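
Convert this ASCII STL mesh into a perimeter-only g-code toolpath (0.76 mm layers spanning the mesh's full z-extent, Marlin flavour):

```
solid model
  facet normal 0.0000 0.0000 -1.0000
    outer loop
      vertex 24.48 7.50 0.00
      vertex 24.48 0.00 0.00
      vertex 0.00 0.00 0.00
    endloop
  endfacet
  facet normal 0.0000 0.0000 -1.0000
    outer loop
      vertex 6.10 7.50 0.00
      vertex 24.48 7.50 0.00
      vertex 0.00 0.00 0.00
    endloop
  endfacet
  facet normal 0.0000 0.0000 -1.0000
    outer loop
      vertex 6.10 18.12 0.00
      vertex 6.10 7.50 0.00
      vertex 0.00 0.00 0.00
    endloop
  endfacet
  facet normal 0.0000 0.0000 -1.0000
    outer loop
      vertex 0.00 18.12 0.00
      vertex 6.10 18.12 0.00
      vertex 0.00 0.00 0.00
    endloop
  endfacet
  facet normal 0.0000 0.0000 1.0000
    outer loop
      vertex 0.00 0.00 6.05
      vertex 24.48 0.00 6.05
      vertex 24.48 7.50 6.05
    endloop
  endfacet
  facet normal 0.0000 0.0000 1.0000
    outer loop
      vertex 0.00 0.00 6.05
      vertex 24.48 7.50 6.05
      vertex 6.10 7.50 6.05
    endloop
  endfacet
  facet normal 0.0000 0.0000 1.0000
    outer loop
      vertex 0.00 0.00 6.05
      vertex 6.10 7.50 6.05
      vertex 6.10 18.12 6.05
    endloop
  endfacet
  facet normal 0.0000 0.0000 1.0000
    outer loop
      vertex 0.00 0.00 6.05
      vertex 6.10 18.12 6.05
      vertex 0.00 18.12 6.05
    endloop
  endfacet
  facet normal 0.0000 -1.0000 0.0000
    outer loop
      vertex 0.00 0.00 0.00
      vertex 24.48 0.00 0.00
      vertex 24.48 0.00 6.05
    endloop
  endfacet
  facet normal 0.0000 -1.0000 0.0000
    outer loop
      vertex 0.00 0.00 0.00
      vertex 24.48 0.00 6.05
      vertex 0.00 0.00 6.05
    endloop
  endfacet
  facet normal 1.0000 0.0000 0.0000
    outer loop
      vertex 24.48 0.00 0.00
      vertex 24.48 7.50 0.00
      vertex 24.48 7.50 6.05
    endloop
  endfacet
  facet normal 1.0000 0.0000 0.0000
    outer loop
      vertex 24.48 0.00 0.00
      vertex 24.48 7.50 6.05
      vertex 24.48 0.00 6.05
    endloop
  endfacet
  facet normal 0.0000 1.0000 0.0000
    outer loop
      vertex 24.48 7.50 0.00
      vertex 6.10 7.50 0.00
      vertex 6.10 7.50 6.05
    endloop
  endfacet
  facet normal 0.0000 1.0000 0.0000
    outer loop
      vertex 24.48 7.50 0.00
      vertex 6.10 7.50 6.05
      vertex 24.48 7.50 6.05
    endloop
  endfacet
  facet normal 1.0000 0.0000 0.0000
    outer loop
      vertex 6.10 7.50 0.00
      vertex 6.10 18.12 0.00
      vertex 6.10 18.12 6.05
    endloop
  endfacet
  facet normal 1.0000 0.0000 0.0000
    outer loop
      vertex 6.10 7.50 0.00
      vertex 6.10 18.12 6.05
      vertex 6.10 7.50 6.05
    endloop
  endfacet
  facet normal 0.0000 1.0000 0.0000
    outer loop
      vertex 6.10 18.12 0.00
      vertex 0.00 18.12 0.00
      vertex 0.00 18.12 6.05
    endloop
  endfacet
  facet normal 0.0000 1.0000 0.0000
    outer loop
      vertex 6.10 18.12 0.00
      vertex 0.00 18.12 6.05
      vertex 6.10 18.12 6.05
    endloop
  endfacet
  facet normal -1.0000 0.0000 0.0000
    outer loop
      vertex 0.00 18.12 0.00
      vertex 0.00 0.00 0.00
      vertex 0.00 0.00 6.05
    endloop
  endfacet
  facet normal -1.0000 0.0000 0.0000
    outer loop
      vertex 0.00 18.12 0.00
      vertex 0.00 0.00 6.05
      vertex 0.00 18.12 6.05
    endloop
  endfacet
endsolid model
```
; perimeter-only toolpath
G21 ; units = mm
G90 ; absolute positioning
G28 ; home
; layer 1
G0 Z0.76
G0 X0.00 Y0.00
G1 X24.48 Y0.00
G1 X24.48 Y7.50
G1 X6.10 Y7.50
G1 X6.10 Y18.12
G1 X0.00 Y18.12
G1 X0.00 Y0.00
; layer 2
G0 Z1.51
G0 X0.00 Y0.00
G1 X24.48 Y0.00
G1 X24.48 Y7.50
G1 X6.10 Y7.50
G1 X6.10 Y18.12
G1 X0.00 Y18.12
G1 X0.00 Y0.00
; layer 3
G0 Z2.27
G0 X0.00 Y0.00
G1 X24.48 Y0.00
G1 X24.48 Y7.50
G1 X6.10 Y7.50
G1 X6.10 Y18.12
G1 X0.00 Y18.12
G1 X0.00 Y0.00
; layer 4
G0 Z3.02
G0 X0.00 Y0.00
G1 X24.48 Y0.00
G1 X24.48 Y7.50
G1 X6.10 Y7.50
G1 X6.10 Y18.12
G1 X0.00 Y18.12
G1 X0.00 Y0.00
; layer 5
G0 Z3.78
G0 X0.00 Y0.00
G1 X24.48 Y0.00
G1 X24.48 Y7.50
G1 X6.10 Y7.50
G1 X6.10 Y18.12
G1 X0.00 Y18.12
G1 X0.00 Y0.00
; layer 6
G0 Z4.54
G0 X0.00 Y0.00
G1 X24.48 Y0.00
G1 X24.48 Y7.50
G1 X6.10 Y7.50
G1 X6.10 Y18.12
G1 X0.00 Y18.12
G1 X0.00 Y0.00
; layer 7
G0 Z5.29
G0 X0.00 Y0.00
G1 X24.48 Y0.00
G1 X24.48 Y7.50
G1 X6.10 Y7.50
G1 X6.10 Y18.12
G1 X0.00 Y18.12
G1 X0.00 Y0.00
; layer 8
G0 Z6.05
G0 X0.00 Y0.00
G1 X24.48 Y0.00
G1 X24.48 Y7.50
G1 X6.10 Y7.50
G1 X6.10 Y18.12
G1 X0.00 Y18.12
G1 X0.00 Y0.00
M2 ; end

The solid is an L-shaped prism: outer 24.5 × 18.1 mm, arm thicknesses ≈ 7.5 mm (horizontal) and 6.1 mm (vertical), extruded 6.05 mm in z. Slicing at Δz = 0.76 mm — 8 equal slices spanning the solid's height, so layer i sits at z = i·h/8 — gives 8 non-empty perimeters. Each is a 6-segment closed polygon; G0 lifts to the layer z and rapids to the start vertex, then G1 traces the edges.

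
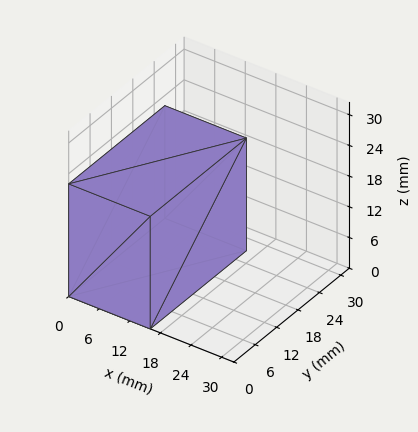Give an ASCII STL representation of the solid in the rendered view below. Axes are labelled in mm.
Reading the render: the shape is a rectangular box, roughly 16 × 27 mm footprint and 22 mm tall (dimensions read to the nearest mm from the axis ticks). For the STL, each face is triangulated and given an outward normal.

solid part
  facet normal 0.0000 0.0000 -1.0000
    outer loop
      vertex 16.0 27.0 0.0
      vertex 16.0 0.0 0.0
      vertex 0.0 0.0 0.0
    endloop
  endfacet
  facet normal 0.0000 0.0000 -1.0000
    outer loop
      vertex 0.0 27.0 0.0
      vertex 16.0 27.0 0.0
      vertex 0.0 0.0 0.0
    endloop
  endfacet
  facet normal 0.0000 0.0000 1.0000
    outer loop
      vertex 0.0 0.0 22.0
      vertex 16.0 0.0 22.0
      vertex 16.0 27.0 22.0
    endloop
  endfacet
  facet normal 0.0000 0.0000 1.0000
    outer loop
      vertex 0.0 0.0 22.0
      vertex 16.0 27.0 22.0
      vertex 0.0 27.0 22.0
    endloop
  endfacet
  facet normal 0.0000 -1.0000 0.0000
    outer loop
      vertex 0.0 0.0 0.0
      vertex 16.0 0.0 0.0
      vertex 16.0 0.0 22.0
    endloop
  endfacet
  facet normal 0.0000 -1.0000 0.0000
    outer loop
      vertex 0.0 0.0 0.0
      vertex 16.0 0.0 22.0
      vertex 0.0 0.0 22.0
    endloop
  endfacet
  facet normal 0.0000 1.0000 0.0000
    outer loop
      vertex 16.0 27.0 22.0
      vertex 16.0 27.0 0.0
      vertex 0.0 27.0 0.0
    endloop
  endfacet
  facet normal 0.0000 1.0000 0.0000
    outer loop
      vertex 0.0 27.0 22.0
      vertex 16.0 27.0 22.0
      vertex 0.0 27.0 0.0
    endloop
  endfacet
  facet normal -1.0000 0.0000 0.0000
    outer loop
      vertex 0.0 27.0 22.0
      vertex 0.0 27.0 0.0
      vertex 0.0 0.0 0.0
    endloop
  endfacet
  facet normal -1.0000 0.0000 0.0000
    outer loop
      vertex 0.0 0.0 22.0
      vertex 0.0 27.0 22.0
      vertex 0.0 0.0 0.0
    endloop
  endfacet
  facet normal 1.0000 0.0000 0.0000
    outer loop
      vertex 16.0 0.0 0.0
      vertex 16.0 27.0 0.0
      vertex 16.0 27.0 22.0
    endloop
  endfacet
  facet normal 1.0000 0.0000 0.0000
    outer loop
      vertex 16.0 0.0 0.0
      vertex 16.0 27.0 22.0
      vertex 16.0 0.0 22.0
    endloop
  endfacet
endsolid part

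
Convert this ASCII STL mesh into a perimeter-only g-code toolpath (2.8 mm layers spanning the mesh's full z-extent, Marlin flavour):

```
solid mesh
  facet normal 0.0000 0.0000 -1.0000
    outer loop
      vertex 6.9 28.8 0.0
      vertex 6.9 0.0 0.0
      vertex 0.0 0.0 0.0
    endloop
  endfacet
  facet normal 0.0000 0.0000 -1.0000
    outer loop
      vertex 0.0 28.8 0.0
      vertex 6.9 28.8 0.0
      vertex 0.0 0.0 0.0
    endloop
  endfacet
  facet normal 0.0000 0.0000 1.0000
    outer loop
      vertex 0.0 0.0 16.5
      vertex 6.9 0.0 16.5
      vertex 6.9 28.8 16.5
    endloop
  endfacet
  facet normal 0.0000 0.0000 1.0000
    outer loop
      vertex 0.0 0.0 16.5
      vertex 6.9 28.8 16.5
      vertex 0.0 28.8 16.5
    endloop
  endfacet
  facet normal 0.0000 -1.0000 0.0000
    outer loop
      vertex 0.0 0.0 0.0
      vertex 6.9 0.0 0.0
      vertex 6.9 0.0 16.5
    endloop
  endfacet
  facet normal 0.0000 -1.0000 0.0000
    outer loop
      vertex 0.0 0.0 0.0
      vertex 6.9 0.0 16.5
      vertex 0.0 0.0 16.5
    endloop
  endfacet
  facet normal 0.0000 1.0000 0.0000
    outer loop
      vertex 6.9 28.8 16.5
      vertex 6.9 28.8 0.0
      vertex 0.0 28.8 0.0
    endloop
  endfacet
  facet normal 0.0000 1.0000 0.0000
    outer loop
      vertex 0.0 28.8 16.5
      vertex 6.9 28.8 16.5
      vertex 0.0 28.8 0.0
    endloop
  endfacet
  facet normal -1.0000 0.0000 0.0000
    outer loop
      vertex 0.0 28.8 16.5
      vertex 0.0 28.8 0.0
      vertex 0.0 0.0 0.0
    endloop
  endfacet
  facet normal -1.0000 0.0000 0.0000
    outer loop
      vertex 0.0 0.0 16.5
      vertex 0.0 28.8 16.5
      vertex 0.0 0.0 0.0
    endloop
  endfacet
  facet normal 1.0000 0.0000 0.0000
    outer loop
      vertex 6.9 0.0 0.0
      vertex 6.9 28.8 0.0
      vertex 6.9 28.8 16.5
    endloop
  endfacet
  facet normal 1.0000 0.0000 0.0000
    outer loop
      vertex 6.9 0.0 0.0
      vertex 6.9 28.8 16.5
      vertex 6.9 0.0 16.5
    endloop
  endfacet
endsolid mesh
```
; perimeter-only toolpath
G21 ; units = mm
G90 ; absolute positioning
G28 ; home
; layer 1
G0 Z2.8
G0 X0.0 Y0.0
G1 X6.9 Y0.0
G1 X6.9 Y28.8
G1 X0.0 Y28.8
G1 X0.0 Y0.0
; layer 2
G0 Z5.5
G0 X0.0 Y0.0
G1 X6.9 Y0.0
G1 X6.9 Y28.8
G1 X0.0 Y28.8
G1 X0.0 Y0.0
; layer 3
G0 Z8.2
G0 X0.0 Y0.0
G1 X6.9 Y0.0
G1 X6.9 Y28.8
G1 X0.0 Y28.8
G1 X0.0 Y0.0
; layer 4
G0 Z11.0
G0 X0.0 Y0.0
G1 X6.9 Y0.0
G1 X6.9 Y28.8
G1 X0.0 Y28.8
G1 X0.0 Y0.0
; layer 5
G0 Z13.8
G0 X0.0 Y0.0
G1 X6.9 Y0.0
G1 X6.9 Y28.8
G1 X0.0 Y28.8
G1 X0.0 Y0.0
; layer 6
G0 Z16.5
G0 X0.0 Y0.0
G1 X6.9 Y0.0
G1 X6.9 Y28.8
G1 X0.0 Y28.8
G1 X0.0 Y0.0
M2 ; end

The solid is a rectangular box, roughly 6.9 × 28.8 mm footprint and 16.5 mm tall. Slicing at Δz = 2.8 mm — 6 equal slices spanning the solid's height, so layer i sits at z = i·h/6 — gives 6 non-empty perimeters. Each is a 4-segment closed polygon; G0 lifts to the layer z and rapids to the start vertex, then G1 traces the edges.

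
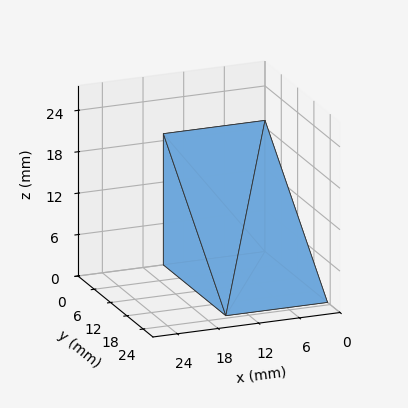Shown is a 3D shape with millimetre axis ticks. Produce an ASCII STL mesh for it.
Reading the render: the shape is a wedge (ramp): 15 × 23 mm base, rising to 19 mm along the y=0 edge and sloping linearly to z=0 at y=23 (dimensions read to the nearest mm from the axis ticks). For the STL, each face is triangulated and given an outward normal.

solid part
  facet normal 0.0000 0.0000 -1.0000
    outer loop
      vertex 15.00 23.00 0.00
      vertex 15.00 0.00 0.00
      vertex 0.00 0.00 0.00
    endloop
  endfacet
  facet normal 0.0000 0.0000 -1.0000
    outer loop
      vertex 0.00 23.00 0.00
      vertex 15.00 23.00 0.00
      vertex 0.00 0.00 0.00
    endloop
  endfacet
  facet normal 0.0000 -1.0000 0.0000
    outer loop
      vertex 0.00 0.00 0.00
      vertex 15.00 0.00 0.00
      vertex 15.00 0.00 19.00
    endloop
  endfacet
  facet normal 0.0000 -1.0000 0.0000
    outer loop
      vertex 0.00 0.00 0.00
      vertex 15.00 0.00 19.00
      vertex 0.00 0.00 19.00
    endloop
  endfacet
  facet normal 0.0000 0.6369 0.7710
    outer loop
      vertex 0.00 0.00 19.00
      vertex 15.00 0.00 19.00
      vertex 15.00 23.00 0.00
    endloop
  endfacet
  facet normal 0.0000 0.6369 0.7710
    outer loop
      vertex 0.00 0.00 19.00
      vertex 15.00 23.00 0.00
      vertex 0.00 23.00 0.00
    endloop
  endfacet
  facet normal -1.0000 0.0000 0.0000
    outer loop
      vertex 0.00 0.00 19.00
      vertex 0.00 23.00 0.00
      vertex 0.00 0.00 0.00
    endloop
  endfacet
  facet normal 1.0000 0.0000 0.0000
    outer loop
      vertex 15.00 0.00 0.00
      vertex 15.00 23.00 0.00
      vertex 15.00 0.00 19.00
    endloop
  endfacet
endsolid part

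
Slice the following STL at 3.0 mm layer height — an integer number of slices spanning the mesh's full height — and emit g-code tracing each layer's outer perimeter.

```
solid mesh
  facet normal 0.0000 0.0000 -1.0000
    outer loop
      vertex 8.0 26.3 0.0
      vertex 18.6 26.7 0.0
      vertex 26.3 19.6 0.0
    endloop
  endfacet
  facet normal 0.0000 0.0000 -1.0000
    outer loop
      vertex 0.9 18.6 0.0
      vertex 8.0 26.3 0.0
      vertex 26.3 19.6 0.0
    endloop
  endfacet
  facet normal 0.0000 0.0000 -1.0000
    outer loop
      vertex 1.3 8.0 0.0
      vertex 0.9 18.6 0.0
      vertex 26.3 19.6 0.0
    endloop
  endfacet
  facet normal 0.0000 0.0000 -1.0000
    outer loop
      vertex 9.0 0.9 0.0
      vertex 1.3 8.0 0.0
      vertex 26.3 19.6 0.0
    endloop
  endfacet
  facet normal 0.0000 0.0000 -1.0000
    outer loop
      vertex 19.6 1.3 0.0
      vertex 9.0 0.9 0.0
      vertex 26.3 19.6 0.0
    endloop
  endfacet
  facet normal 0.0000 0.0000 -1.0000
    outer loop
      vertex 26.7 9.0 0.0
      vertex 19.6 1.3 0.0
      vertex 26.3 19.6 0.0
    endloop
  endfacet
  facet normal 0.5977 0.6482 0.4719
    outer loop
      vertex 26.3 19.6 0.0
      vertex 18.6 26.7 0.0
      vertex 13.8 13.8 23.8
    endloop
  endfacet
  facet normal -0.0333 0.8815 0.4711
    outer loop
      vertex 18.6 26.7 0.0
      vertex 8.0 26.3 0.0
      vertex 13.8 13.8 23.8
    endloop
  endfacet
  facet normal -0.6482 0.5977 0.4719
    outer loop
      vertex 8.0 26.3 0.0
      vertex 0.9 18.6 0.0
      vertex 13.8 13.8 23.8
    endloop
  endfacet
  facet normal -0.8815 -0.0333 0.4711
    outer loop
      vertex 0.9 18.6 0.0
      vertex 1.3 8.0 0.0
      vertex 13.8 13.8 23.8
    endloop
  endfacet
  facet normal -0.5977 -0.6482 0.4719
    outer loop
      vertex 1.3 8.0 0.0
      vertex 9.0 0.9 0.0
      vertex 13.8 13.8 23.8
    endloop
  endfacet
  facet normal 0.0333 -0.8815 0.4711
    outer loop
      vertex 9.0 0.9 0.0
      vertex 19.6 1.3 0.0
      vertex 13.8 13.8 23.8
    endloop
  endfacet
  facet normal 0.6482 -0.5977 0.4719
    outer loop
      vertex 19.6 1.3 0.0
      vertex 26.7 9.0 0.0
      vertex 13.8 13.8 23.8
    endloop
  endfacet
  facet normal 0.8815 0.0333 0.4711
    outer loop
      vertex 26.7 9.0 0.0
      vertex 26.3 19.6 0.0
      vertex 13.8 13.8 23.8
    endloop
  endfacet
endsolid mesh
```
; perimeter-only toolpath
G21 ; units = mm
G90 ; absolute positioning
G28 ; home
; layer 1
G0 Z3.0
G0 X24.7 Y18.9
G1 X18.0 Y25.1
G1 X8.7 Y24.7
G1 X2.5 Y18.0
G1 X2.9 Y8.7
G1 X9.6 Y2.5
G1 X18.9 Y2.9
G1 X25.1 Y9.6
G1 X24.7 Y18.9
; layer 2
G0 Z6.0
G0 X23.2 Y18.2
G1 X17.4 Y23.5
G1 X9.4 Y23.2
G1 X4.1 Y17.4
G1 X4.4 Y9.4
G1 X10.2 Y4.1
G1 X18.2 Y4.4
G1 X23.5 Y10.2
G1 X23.2 Y18.2
; layer 3
G0 Z8.9
G0 X21.6 Y17.4
G1 X16.8 Y21.9
G1 X10.2 Y21.6
G1 X5.7 Y16.8
G1 X6.0 Y10.2
G1 X10.8 Y5.7
G1 X17.4 Y6.0
G1 X21.9 Y10.8
G1 X21.6 Y17.4
; layer 4
G0 Z11.9
G0 X20.1 Y16.7
G1 X16.2 Y20.2
G1 X10.9 Y20.1
G1 X7.4 Y16.2
G1 X7.6 Y10.9
G1 X11.4 Y7.4
G1 X16.7 Y7.6
G1 X20.2 Y11.4
G1 X20.1 Y16.7
; layer 5
G0 Z14.9
G0 X18.5 Y16.0
G1 X15.6 Y18.6
G1 X11.6 Y18.5
G1 X9.0 Y15.6
G1 X9.1 Y11.6
G1 X12.0 Y9.0
G1 X16.0 Y9.1
G1 X18.6 Y12.0
G1 X18.5 Y16.0
; layer 6
G0 Z17.9
G0 X16.9 Y15.3
G1 X15.0 Y17.0
G1 X12.4 Y16.9
G1 X10.6 Y15.0
G1 X10.7 Y12.4
G1 X12.6 Y10.6
G1 X15.3 Y10.7
G1 X17.0 Y12.6
G1 X16.9 Y15.3
; layer 7
G0 Z20.8
G0 X15.4 Y14.5
G1 X14.4 Y15.4
G1 X13.1 Y15.4
G1 X12.2 Y14.4
G1 X12.2 Y13.1
G1 X13.2 Y12.2
G1 X14.5 Y12.2
G1 X15.4 Y13.2
G1 X15.4 Y14.5
M2 ; end

The solid is a regular 8-sided pyramid, base circumscribed radius ≈ 13.8 mm, apex at z ≈ 23.8 mm. Slicing at Δz = 3.0 mm — 8 equal slices spanning the solid's height, so layer i sits at z = i·h/8 — gives 7 non-empty perimeters. Each is a 8-segment closed polygon; G0 lifts to the layer z and rapids to the start vertex, then G1 traces the edges. The cross-section shrinks linearly with z (the slice at the apex is degenerate and omitted).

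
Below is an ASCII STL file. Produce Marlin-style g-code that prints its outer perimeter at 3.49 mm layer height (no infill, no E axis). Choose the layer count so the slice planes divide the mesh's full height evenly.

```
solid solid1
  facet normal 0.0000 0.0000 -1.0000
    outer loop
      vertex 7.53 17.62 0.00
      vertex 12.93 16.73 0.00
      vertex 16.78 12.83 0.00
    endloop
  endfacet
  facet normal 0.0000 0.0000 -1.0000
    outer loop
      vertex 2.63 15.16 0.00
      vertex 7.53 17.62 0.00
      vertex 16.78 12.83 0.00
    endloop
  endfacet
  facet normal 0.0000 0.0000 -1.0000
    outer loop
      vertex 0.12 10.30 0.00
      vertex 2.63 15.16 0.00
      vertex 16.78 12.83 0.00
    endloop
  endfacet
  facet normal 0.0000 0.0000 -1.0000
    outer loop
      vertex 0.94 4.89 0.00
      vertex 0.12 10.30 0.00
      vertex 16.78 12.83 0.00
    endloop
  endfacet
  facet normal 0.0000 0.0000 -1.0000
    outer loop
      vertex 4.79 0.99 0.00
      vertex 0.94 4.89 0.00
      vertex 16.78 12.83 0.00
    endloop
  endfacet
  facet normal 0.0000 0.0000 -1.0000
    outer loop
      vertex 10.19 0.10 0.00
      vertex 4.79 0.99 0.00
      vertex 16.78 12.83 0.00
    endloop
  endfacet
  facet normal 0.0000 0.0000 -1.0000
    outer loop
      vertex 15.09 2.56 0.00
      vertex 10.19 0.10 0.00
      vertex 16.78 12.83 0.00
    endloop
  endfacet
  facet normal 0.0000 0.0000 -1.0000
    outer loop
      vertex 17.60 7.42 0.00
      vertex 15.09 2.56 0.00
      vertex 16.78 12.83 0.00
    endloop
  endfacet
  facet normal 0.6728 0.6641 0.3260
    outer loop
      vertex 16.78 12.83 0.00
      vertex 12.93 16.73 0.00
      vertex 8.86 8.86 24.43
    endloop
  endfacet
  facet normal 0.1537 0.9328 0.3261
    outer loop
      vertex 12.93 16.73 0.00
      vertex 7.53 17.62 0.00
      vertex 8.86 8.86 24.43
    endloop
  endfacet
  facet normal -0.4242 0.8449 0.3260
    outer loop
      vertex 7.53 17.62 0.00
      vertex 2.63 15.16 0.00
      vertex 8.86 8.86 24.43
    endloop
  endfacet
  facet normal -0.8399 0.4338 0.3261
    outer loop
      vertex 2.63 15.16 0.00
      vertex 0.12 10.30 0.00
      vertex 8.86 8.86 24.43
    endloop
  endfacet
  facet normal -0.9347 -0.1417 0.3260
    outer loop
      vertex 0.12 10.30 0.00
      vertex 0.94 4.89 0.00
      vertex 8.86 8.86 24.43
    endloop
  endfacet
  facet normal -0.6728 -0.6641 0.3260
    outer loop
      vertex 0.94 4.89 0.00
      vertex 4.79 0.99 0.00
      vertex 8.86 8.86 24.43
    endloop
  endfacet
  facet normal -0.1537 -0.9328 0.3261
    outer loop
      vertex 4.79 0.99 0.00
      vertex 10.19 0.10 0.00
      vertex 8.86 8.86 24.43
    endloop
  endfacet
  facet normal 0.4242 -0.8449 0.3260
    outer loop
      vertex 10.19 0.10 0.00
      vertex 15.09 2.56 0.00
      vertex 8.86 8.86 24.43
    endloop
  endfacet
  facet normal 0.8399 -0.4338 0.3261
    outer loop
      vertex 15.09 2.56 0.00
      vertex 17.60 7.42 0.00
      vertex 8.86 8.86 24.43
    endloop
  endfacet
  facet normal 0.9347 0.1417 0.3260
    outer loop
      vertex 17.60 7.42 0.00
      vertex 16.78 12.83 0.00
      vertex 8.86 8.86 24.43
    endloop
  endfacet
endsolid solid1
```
; perimeter-only toolpath
G21 ; units = mm
G90 ; absolute positioning
G28 ; home
; layer 1
G0 Z3.49
G0 X15.65 Y12.26
G1 X12.35 Y15.61
G1 X7.72 Y16.37
G1 X3.52 Y14.26
G1 X1.37 Y10.09
G1 X2.07 Y5.46
G1 X5.37 Y2.11
G1 X10.00 Y1.35
G1 X14.20 Y3.46
G1 X16.35 Y7.63
G1 X15.65 Y12.26
; layer 2
G0 Z6.98
G0 X14.52 Y11.70
G1 X11.77 Y14.48
G1 X7.91 Y15.12
G1 X4.41 Y13.36
G1 X2.62 Y9.89
G1 X3.20 Y6.02
G1 X5.95 Y3.24
G1 X9.81 Y2.60
G1 X13.31 Y4.36
G1 X15.10 Y7.83
G1 X14.52 Y11.70
; layer 3
G0 Z10.47
G0 X13.39 Y11.13
G1 X11.19 Y13.36
G1 X8.10 Y13.87
G1 X5.30 Y12.46
G1 X3.87 Y9.68
G1 X4.33 Y6.59
G1 X6.53 Y4.36
G1 X9.62 Y3.85
G1 X12.42 Y5.26
G1 X13.85 Y8.04
G1 X13.39 Y11.13
; layer 4
G0 Z13.96
G0 X12.25 Y10.56
G1 X10.60 Y12.23
G1 X8.29 Y12.61
G1 X6.19 Y11.56
G1 X5.11 Y9.48
G1 X5.47 Y7.16
G1 X7.12 Y5.49
G1 X9.43 Y5.11
G1 X11.53 Y6.16
G1 X12.61 Y8.24
G1 X12.25 Y10.56
; layer 5
G0 Z17.45
G0 X11.12 Y9.99
G1 X10.02 Y11.11
G1 X8.48 Y11.36
G1 X7.08 Y10.66
G1 X6.36 Y9.27
G1 X6.60 Y7.73
G1 X7.70 Y6.61
G1 X9.24 Y6.36
G1 X10.64 Y7.06
G1 X11.36 Y8.45
G1 X11.12 Y9.99
; layer 6
G0 Z20.94
G0 X9.99 Y9.43
G1 X9.44 Y9.98
G1 X8.67 Y10.11
G1 X7.97 Y9.76
G1 X7.61 Y9.07
G1 X7.73 Y8.29
G1 X8.28 Y7.74
G1 X9.05 Y7.61
G1 X9.75 Y7.96
G1 X10.11 Y8.65
G1 X9.99 Y9.43
M2 ; end

The solid is a regular 10-sided pyramid, base circumscribed radius ≈ 8.86 mm, apex at z ≈ 24.4 mm. Slicing at Δz = 3.49 mm — 7 equal slices spanning the solid's height, so layer i sits at z = i·h/7 — gives 6 non-empty perimeters. Each is a 10-segment closed polygon; G0 lifts to the layer z and rapids to the start vertex, then G1 traces the edges. The cross-section shrinks linearly with z (the slice at the apex is degenerate and omitted).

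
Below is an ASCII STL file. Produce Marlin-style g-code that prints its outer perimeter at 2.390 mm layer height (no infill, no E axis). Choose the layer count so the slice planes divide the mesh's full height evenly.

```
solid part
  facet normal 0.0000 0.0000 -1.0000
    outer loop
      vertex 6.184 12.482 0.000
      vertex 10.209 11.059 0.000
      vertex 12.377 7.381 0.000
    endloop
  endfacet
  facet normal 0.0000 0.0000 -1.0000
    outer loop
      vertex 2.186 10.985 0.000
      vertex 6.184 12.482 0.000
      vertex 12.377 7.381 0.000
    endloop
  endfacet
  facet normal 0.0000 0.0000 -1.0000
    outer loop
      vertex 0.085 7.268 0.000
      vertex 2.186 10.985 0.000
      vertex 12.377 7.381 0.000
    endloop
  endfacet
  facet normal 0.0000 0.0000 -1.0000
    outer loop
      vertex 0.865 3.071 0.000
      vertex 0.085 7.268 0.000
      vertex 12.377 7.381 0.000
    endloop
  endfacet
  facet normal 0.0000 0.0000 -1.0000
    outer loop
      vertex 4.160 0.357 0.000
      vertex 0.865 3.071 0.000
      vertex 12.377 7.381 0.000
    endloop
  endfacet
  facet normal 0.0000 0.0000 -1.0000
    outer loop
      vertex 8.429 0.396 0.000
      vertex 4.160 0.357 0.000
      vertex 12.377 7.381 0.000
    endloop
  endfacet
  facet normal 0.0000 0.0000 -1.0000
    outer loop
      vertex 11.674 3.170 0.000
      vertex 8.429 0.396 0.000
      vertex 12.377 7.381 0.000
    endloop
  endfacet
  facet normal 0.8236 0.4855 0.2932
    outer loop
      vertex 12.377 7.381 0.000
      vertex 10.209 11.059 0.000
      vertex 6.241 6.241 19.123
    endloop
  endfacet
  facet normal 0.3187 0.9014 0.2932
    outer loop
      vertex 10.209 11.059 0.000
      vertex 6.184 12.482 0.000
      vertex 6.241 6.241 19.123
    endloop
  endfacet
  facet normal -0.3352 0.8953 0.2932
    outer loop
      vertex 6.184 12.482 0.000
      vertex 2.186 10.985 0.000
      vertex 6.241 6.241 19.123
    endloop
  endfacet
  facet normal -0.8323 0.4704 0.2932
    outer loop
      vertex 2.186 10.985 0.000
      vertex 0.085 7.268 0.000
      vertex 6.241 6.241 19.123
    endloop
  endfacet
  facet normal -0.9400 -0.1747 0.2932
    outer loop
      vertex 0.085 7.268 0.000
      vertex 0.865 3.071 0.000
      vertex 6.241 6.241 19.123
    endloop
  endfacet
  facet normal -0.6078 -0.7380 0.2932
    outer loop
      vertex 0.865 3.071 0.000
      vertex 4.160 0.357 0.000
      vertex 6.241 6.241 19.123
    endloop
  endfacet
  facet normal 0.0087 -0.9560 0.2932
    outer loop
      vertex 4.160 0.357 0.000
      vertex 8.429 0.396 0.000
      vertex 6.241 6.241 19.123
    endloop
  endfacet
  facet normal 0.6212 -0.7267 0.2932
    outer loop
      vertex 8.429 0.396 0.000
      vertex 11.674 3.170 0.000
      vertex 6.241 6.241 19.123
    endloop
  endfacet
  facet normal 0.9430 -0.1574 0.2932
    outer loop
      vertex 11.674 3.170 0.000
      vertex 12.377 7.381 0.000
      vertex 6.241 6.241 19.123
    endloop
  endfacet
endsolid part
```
; perimeter-only toolpath
G21 ; units = mm
G90 ; absolute positioning
G28 ; home
; layer 1
G0 Z2.390
G0 X11.610 Y7.239
G1 X9.713 Y10.457
G1 X6.191 Y11.702
G1 X2.693 Y10.392
G1 X0.854 Y7.140
G1 X1.537 Y3.467
G1 X4.420 Y1.092
G1 X8.155 Y1.127
G1 X10.995 Y3.554
G1 X11.610 Y7.239
; layer 2
G0 Z4.781
G0 X10.843 Y7.096
G1 X9.217 Y9.854
G1 X6.198 Y10.922
G1 X3.200 Y9.799
G1 X1.624 Y7.011
G1 X2.209 Y3.864
G1 X4.680 Y1.828
G1 X7.882 Y1.857
G1 X10.316 Y3.938
G1 X10.843 Y7.096
; layer 3
G0 Z7.171
G0 X10.076 Y6.954
G1 X8.721 Y9.252
G1 X6.205 Y10.142
G1 X3.707 Y9.206
G1 X2.393 Y6.883
G1 X2.881 Y4.260
G1 X4.940 Y2.563
G1 X7.609 Y2.588
G1 X9.637 Y4.322
G1 X10.076 Y6.954
; layer 4
G0 Z9.562
G0 X9.309 Y6.811
G1 X8.225 Y8.650
G1 X6.213 Y9.361
G1 X4.213 Y8.613
G1 X3.163 Y6.755
G1 X3.553 Y4.656
G1 X5.200 Y3.299
G1 X7.335 Y3.318
G1 X8.957 Y4.705
G1 X9.309 Y6.811
; layer 5
G0 Z11.952
G0 X8.542 Y6.668
G1 X7.729 Y8.048
G1 X6.220 Y8.581
G1 X4.720 Y8.020
G1 X3.932 Y6.626
G1 X4.225 Y5.052
G1 X5.461 Y4.034
G1 X7.061 Y4.049
G1 X8.278 Y5.089
G1 X8.542 Y6.668
; layer 6
G0 Z14.342
G0 X7.775 Y6.526
G1 X7.233 Y7.445
G1 X6.227 Y7.801
G1 X5.227 Y7.427
G1 X4.702 Y6.498
G1 X4.897 Y5.449
G1 X5.721 Y4.770
G1 X6.788 Y4.780
G1 X7.599 Y5.473
G1 X7.775 Y6.526
; layer 7
G0 Z16.733
G0 X7.008 Y6.383
G1 X6.737 Y6.843
G1 X6.234 Y7.021
G1 X5.734 Y6.834
G1 X5.472 Y6.369
G1 X5.569 Y5.845
G1 X5.981 Y5.506
G1 X6.514 Y5.510
G1 X6.920 Y5.857
G1 X7.008 Y6.383
M2 ; end

The solid is a regular 9-sided pyramid, base circumscribed radius ≈ 6.24 mm, apex at z ≈ 19.1 mm. Slicing at Δz = 2.390 mm — 8 equal slices spanning the solid's height, so layer i sits at z = i·h/8 — gives 7 non-empty perimeters. Each is a 9-segment closed polygon; G0 lifts to the layer z and rapids to the start vertex, then G1 traces the edges. The cross-section shrinks linearly with z (the slice at the apex is degenerate and omitted).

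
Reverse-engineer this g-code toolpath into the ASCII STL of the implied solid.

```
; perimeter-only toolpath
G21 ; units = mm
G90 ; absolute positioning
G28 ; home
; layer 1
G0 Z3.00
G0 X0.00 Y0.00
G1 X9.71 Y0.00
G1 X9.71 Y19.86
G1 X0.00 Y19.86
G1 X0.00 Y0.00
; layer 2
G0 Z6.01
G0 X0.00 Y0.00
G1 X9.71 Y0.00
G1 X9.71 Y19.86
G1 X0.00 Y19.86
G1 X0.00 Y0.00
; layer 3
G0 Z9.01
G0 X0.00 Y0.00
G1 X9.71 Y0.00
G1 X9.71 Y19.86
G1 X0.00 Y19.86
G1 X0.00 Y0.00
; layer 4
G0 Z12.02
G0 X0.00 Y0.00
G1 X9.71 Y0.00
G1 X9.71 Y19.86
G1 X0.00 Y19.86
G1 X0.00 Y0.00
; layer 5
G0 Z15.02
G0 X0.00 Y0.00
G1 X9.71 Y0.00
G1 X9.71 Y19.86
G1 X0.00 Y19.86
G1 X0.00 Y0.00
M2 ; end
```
solid part
  facet normal 0.0000 0.0000 -1.0000
    outer loop
      vertex 9.71 19.86 0.00
      vertex 9.71 0.00 0.00
      vertex 0.00 0.00 0.00
    endloop
  endfacet
  facet normal 0.0000 0.0000 -1.0000
    outer loop
      vertex 0.00 19.86 0.00
      vertex 9.71 19.86 0.00
      vertex 0.00 0.00 0.00
    endloop
  endfacet
  facet normal 0.0000 0.0000 1.0000
    outer loop
      vertex 0.00 0.00 15.02
      vertex 9.71 0.00 15.02
      vertex 9.71 19.86 15.02
    endloop
  endfacet
  facet normal 0.0000 0.0000 1.0000
    outer loop
      vertex 0.00 0.00 15.02
      vertex 9.71 19.86 15.02
      vertex 0.00 19.86 15.02
    endloop
  endfacet
  facet normal 0.0000 -1.0000 0.0000
    outer loop
      vertex 0.00 0.00 0.00
      vertex 9.71 0.00 0.00
      vertex 9.71 0.00 15.02
    endloop
  endfacet
  facet normal 0.0000 -1.0000 0.0000
    outer loop
      vertex 0.00 0.00 0.00
      vertex 9.71 0.00 15.02
      vertex 0.00 0.00 15.02
    endloop
  endfacet
  facet normal 0.0000 1.0000 0.0000
    outer loop
      vertex 9.71 19.86 15.02
      vertex 9.71 19.86 0.00
      vertex 0.00 19.86 0.00
    endloop
  endfacet
  facet normal 0.0000 1.0000 0.0000
    outer loop
      vertex 0.00 19.86 15.02
      vertex 9.71 19.86 15.02
      vertex 0.00 19.86 0.00
    endloop
  endfacet
  facet normal -1.0000 0.0000 0.0000
    outer loop
      vertex 0.00 19.86 15.02
      vertex 0.00 19.86 0.00
      vertex 0.00 0.00 0.00
    endloop
  endfacet
  facet normal -1.0000 0.0000 0.0000
    outer loop
      vertex 0.00 0.00 15.02
      vertex 0.00 19.86 15.02
      vertex 0.00 0.00 0.00
    endloop
  endfacet
  facet normal 1.0000 0.0000 0.0000
    outer loop
      vertex 9.71 0.00 0.00
      vertex 9.71 19.86 0.00
      vertex 9.71 19.86 15.02
    endloop
  endfacet
  facet normal 1.0000 0.0000 0.0000
    outer loop
      vertex 9.71 0.00 0.00
      vertex 9.71 19.86 15.02
      vertex 9.71 0.00 15.02
    endloop
  endfacet
endsolid part

The G0 Z moves step by Δz≈3.00 mm. Every layer's G1 loop is the same polygon, so the solid is a straight extrusion of it from z=0 to z≈15. Closing with flat bottom and top caps and triangulating gives 12 facets — a rectangular box, roughly 9.71 × 19.9 mm footprint and 15 mm tall.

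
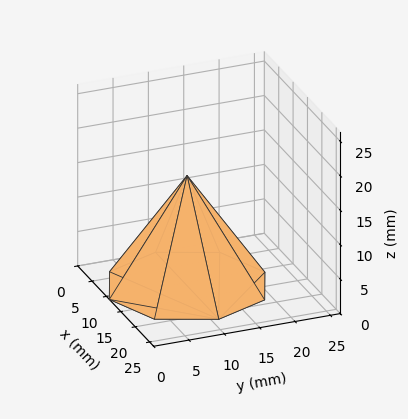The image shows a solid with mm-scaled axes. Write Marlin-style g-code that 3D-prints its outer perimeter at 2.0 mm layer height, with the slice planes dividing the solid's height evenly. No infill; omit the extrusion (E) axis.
Reading the render: the shape is a regular 8-sided pyramid, base circumscribed radius ≈ 11 mm, apex at z ≈ 16 mm (dimensions read to the nearest mm from the axis ticks). For the g-code, the solid's height is divided into equal slices at the stated Δz and each level perimeter traced with G1 moves after a G0 lift.

; perimeter-only toolpath
G21 ; units = mm
G90 ; absolute positioning
G28 ; home
; layer 1
G0 Z2.0
G0 X20.6 Y11.0
G1 X17.8 Y17.8
G1 X11.0 Y20.6
G1 X4.2 Y17.8
G1 X1.4 Y11.0
G1 X4.2 Y4.2
G1 X11.0 Y1.4
G1 X17.8 Y4.2
G1 X20.6 Y11.0
; layer 2
G0 Z4.0
G0 X19.2 Y11.0
G1 X16.9 Y16.9
G1 X11.0 Y19.2
G1 X5.2 Y16.9
G1 X2.8 Y11.0
G1 X5.2 Y5.2
G1 X11.0 Y2.8
G1 X16.9 Y5.2
G1 X19.2 Y11.0
; layer 3
G0 Z6.0
G0 X17.9 Y11.0
G1 X15.9 Y15.9
G1 X11.0 Y17.9
G1 X6.1 Y15.9
G1 X4.1 Y11.0
G1 X6.1 Y6.1
G1 X11.0 Y4.1
G1 X15.9 Y6.1
G1 X17.9 Y11.0
; layer 4
G0 Z8.0
G0 X16.5 Y11.0
G1 X14.9 Y14.9
G1 X11.0 Y16.5
G1 X7.1 Y14.9
G1 X5.5 Y11.0
G1 X7.1 Y7.1
G1 X11.0 Y5.5
G1 X14.9 Y7.1
G1 X16.5 Y11.0
; layer 5
G0 Z10.0
G0 X15.1 Y11.0
G1 X13.9 Y13.9
G1 X11.0 Y15.1
G1 X8.1 Y13.9
G1 X6.9 Y11.0
G1 X8.1 Y8.1
G1 X11.0 Y6.9
G1 X13.9 Y8.1
G1 X15.1 Y11.0
; layer 6
G0 Z12.0
G0 X13.8 Y11.0
G1 X12.9 Y12.9
G1 X11.0 Y13.8
G1 X9.1 Y12.9
G1 X8.2 Y11.0
G1 X9.1 Y9.1
G1 X11.0 Y8.2
G1 X12.9 Y9.1
G1 X13.8 Y11.0
; layer 7
G0 Z14.0
G0 X12.4 Y11.0
G1 X12.0 Y12.0
G1 X11.0 Y12.4
G1 X10.0 Y12.0
G1 X9.6 Y11.0
G1 X10.0 Y10.0
G1 X11.0 Y9.6
G1 X12.0 Y10.0
G1 X12.4 Y11.0
M2 ; end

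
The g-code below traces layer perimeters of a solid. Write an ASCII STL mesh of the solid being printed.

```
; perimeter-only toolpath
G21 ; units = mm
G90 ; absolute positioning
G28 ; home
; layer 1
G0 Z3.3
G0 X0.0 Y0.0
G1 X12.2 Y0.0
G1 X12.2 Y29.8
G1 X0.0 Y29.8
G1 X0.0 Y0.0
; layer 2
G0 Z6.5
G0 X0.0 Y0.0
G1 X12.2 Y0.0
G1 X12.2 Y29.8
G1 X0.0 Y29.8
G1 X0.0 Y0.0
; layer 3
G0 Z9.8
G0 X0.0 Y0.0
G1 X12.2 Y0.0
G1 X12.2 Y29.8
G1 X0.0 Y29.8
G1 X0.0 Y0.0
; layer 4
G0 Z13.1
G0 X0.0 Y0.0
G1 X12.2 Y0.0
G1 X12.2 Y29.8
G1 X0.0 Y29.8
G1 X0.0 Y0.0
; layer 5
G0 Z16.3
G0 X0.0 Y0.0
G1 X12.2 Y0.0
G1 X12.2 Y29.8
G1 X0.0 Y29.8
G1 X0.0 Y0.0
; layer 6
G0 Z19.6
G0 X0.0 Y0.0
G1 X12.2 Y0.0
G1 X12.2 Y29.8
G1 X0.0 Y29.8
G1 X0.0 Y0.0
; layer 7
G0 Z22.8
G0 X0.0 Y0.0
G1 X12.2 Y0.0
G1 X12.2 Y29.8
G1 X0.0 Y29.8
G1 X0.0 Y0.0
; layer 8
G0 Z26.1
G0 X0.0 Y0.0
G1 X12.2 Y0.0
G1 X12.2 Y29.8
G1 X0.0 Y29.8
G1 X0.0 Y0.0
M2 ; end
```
solid part
  facet normal 0.0000 0.0000 -1.0000
    outer loop
      vertex 12.2 29.8 0.0
      vertex 12.2 0.0 0.0
      vertex 0.0 0.0 0.0
    endloop
  endfacet
  facet normal 0.0000 0.0000 -1.0000
    outer loop
      vertex 0.0 29.8 0.0
      vertex 12.2 29.8 0.0
      vertex 0.0 0.0 0.0
    endloop
  endfacet
  facet normal 0.0000 0.0000 1.0000
    outer loop
      vertex 0.0 0.0 26.1
      vertex 12.2 0.0 26.1
      vertex 12.2 29.8 26.1
    endloop
  endfacet
  facet normal 0.0000 0.0000 1.0000
    outer loop
      vertex 0.0 0.0 26.1
      vertex 12.2 29.8 26.1
      vertex 0.0 29.8 26.1
    endloop
  endfacet
  facet normal 0.0000 -1.0000 0.0000
    outer loop
      vertex 0.0 0.0 0.0
      vertex 12.2 0.0 0.0
      vertex 12.2 0.0 26.1
    endloop
  endfacet
  facet normal 0.0000 -1.0000 0.0000
    outer loop
      vertex 0.0 0.0 0.0
      vertex 12.2 0.0 26.1
      vertex 0.0 0.0 26.1
    endloop
  endfacet
  facet normal 0.0000 1.0000 0.0000
    outer loop
      vertex 12.2 29.8 26.1
      vertex 12.2 29.8 0.0
      vertex 0.0 29.8 0.0
    endloop
  endfacet
  facet normal 0.0000 1.0000 0.0000
    outer loop
      vertex 0.0 29.8 26.1
      vertex 12.2 29.8 26.1
      vertex 0.0 29.8 0.0
    endloop
  endfacet
  facet normal -1.0000 0.0000 0.0000
    outer loop
      vertex 0.0 29.8 26.1
      vertex 0.0 29.8 0.0
      vertex 0.0 0.0 0.0
    endloop
  endfacet
  facet normal -1.0000 0.0000 0.0000
    outer loop
      vertex 0.0 0.0 26.1
      vertex 0.0 29.8 26.1
      vertex 0.0 0.0 0.0
    endloop
  endfacet
  facet normal 1.0000 0.0000 0.0000
    outer loop
      vertex 12.2 0.0 0.0
      vertex 12.2 29.8 0.0
      vertex 12.2 29.8 26.1
    endloop
  endfacet
  facet normal 1.0000 0.0000 0.0000
    outer loop
      vertex 12.2 0.0 0.0
      vertex 12.2 29.8 26.1
      vertex 12.2 0.0 26.1
    endloop
  endfacet
endsolid part

The G0 Z moves step by Δz≈3.3 mm. Every layer's G1 loop is the same polygon, so the solid is a straight extrusion of it from z=0 to z≈26.1. Closing with flat bottom and top caps and triangulating gives 12 facets — a rectangular box, roughly 12.2 × 29.8 mm footprint and 26.1 mm tall.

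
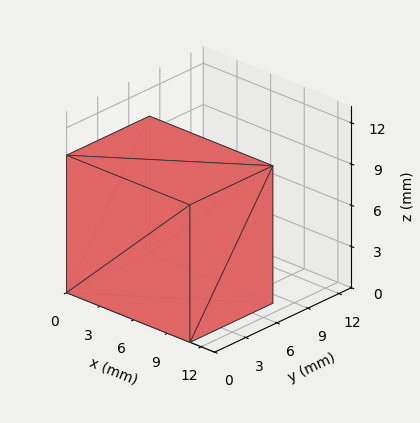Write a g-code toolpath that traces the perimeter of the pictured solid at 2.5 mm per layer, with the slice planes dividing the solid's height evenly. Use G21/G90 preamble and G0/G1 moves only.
Reading the render: the shape is a rectangular box, roughly 11 × 8 mm footprint and 10 mm tall (dimensions read to the nearest mm from the axis ticks). For the g-code, the solid's height is divided into equal slices at the stated Δz and each level perimeter traced with G1 moves after a G0 lift.

; perimeter-only toolpath
G21 ; units = mm
G90 ; absolute positioning
G28 ; home
; layer 1
G0 Z2.5
G0 X0.0 Y0.0
G1 X11.0 Y0.0
G1 X11.0 Y8.0
G1 X0.0 Y8.0
G1 X0.0 Y0.0
; layer 2
G0 Z5.0
G0 X0.0 Y0.0
G1 X11.0 Y0.0
G1 X11.0 Y8.0
G1 X0.0 Y8.0
G1 X0.0 Y0.0
; layer 3
G0 Z7.5
G0 X0.0 Y0.0
G1 X11.0 Y0.0
G1 X11.0 Y8.0
G1 X0.0 Y8.0
G1 X0.0 Y0.0
; layer 4
G0 Z10.0
G0 X0.0 Y0.0
G1 X11.0 Y0.0
G1 X11.0 Y8.0
G1 X0.0 Y8.0
G1 X0.0 Y0.0
M2 ; end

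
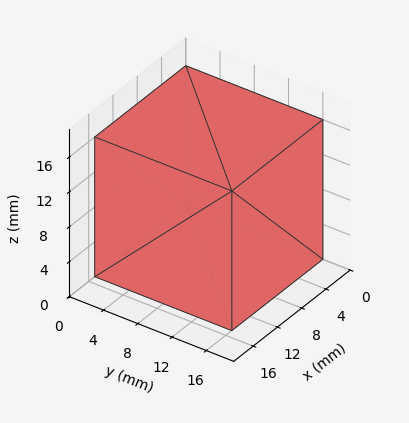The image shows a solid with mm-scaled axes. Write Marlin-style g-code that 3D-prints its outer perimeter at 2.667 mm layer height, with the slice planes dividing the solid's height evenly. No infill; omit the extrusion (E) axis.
Reading the render: the shape is a rectangular box, roughly 15 × 16 mm footprint and 16 mm tall (dimensions read to the nearest mm from the axis ticks). For the g-code, the solid's height is divided into equal slices at the stated Δz and each level perimeter traced with G1 moves after a G0 lift.

; perimeter-only toolpath
G21 ; units = mm
G90 ; absolute positioning
G28 ; home
; layer 1
G0 Z2.667
G0 X0.000 Y0.000
G1 X15.000 Y0.000
G1 X15.000 Y16.000
G1 X0.000 Y16.000
G1 X0.000 Y0.000
; layer 2
G0 Z5.333
G0 X0.000 Y0.000
G1 X15.000 Y0.000
G1 X15.000 Y16.000
G1 X0.000 Y16.000
G1 X0.000 Y0.000
; layer 3
G0 Z8.000
G0 X0.000 Y0.000
G1 X15.000 Y0.000
G1 X15.000 Y16.000
G1 X0.000 Y16.000
G1 X0.000 Y0.000
; layer 4
G0 Z10.667
G0 X0.000 Y0.000
G1 X15.000 Y0.000
G1 X15.000 Y16.000
G1 X0.000 Y16.000
G1 X0.000 Y0.000
; layer 5
G0 Z13.333
G0 X0.000 Y0.000
G1 X15.000 Y0.000
G1 X15.000 Y16.000
G1 X0.000 Y16.000
G1 X0.000 Y0.000
; layer 6
G0 Z16.000
G0 X0.000 Y0.000
G1 X15.000 Y0.000
G1 X15.000 Y16.000
G1 X0.000 Y16.000
G1 X0.000 Y0.000
M2 ; end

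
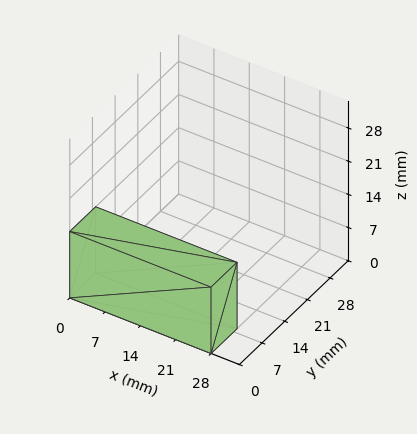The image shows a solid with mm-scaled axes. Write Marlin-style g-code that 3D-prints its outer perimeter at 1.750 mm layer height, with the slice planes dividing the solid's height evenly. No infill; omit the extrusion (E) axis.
Reading the render: the shape is a rectangular box, roughly 28 × 8 mm footprint and 14 mm tall (dimensions read to the nearest mm from the axis ticks). For the g-code, the solid's height is divided into equal slices at the stated Δz and each level perimeter traced with G1 moves after a G0 lift.

; perimeter-only toolpath
G21 ; units = mm
G90 ; absolute positioning
G28 ; home
; layer 1
G0 Z1.750
G0 X0.000 Y0.000
G1 X28.000 Y0.000
G1 X28.000 Y8.000
G1 X0.000 Y8.000
G1 X0.000 Y0.000
; layer 2
G0 Z3.500
G0 X0.000 Y0.000
G1 X28.000 Y0.000
G1 X28.000 Y8.000
G1 X0.000 Y8.000
G1 X0.000 Y0.000
; layer 3
G0 Z5.250
G0 X0.000 Y0.000
G1 X28.000 Y0.000
G1 X28.000 Y8.000
G1 X0.000 Y8.000
G1 X0.000 Y0.000
; layer 4
G0 Z7.000
G0 X0.000 Y0.000
G1 X28.000 Y0.000
G1 X28.000 Y8.000
G1 X0.000 Y8.000
G1 X0.000 Y0.000
; layer 5
G0 Z8.750
G0 X0.000 Y0.000
G1 X28.000 Y0.000
G1 X28.000 Y8.000
G1 X0.000 Y8.000
G1 X0.000 Y0.000
; layer 6
G0 Z10.500
G0 X0.000 Y0.000
G1 X28.000 Y0.000
G1 X28.000 Y8.000
G1 X0.000 Y8.000
G1 X0.000 Y0.000
; layer 7
G0 Z12.250
G0 X0.000 Y0.000
G1 X28.000 Y0.000
G1 X28.000 Y8.000
G1 X0.000 Y8.000
G1 X0.000 Y0.000
; layer 8
G0 Z14.000
G0 X0.000 Y0.000
G1 X28.000 Y0.000
G1 X28.000 Y8.000
G1 X0.000 Y8.000
G1 X0.000 Y0.000
M2 ; end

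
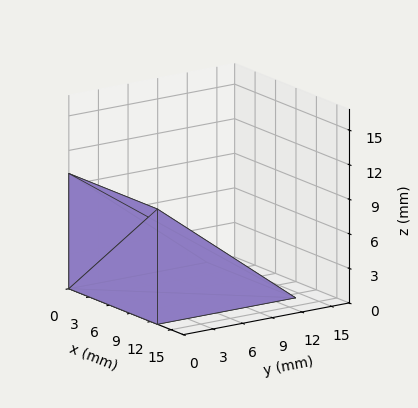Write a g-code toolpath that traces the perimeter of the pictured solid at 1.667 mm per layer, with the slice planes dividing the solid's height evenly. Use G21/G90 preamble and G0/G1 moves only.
Reading the render: the shape is a wedge (ramp): 13 × 14 mm base, rising to 10 mm along the y=0 edge and sloping linearly to z=0 at y=14 (dimensions read to the nearest mm from the axis ticks). For the g-code, the solid's height is divided into equal slices at the stated Δz and each level perimeter traced with G1 moves after a G0 lift.

; perimeter-only toolpath
G21 ; units = mm
G90 ; absolute positioning
G28 ; home
; layer 1
G0 Z1.667
G0 X0.000 Y0.000
G1 X13.000 Y0.000
G1 X13.000 Y11.667
G1 X0.000 Y11.667
G1 X0.000 Y0.000
; layer 2
G0 Z3.333
G0 X0.000 Y0.000
G1 X13.000 Y0.000
G1 X13.000 Y9.333
G1 X0.000 Y9.333
G1 X0.000 Y0.000
; layer 3
G0 Z5.000
G0 X0.000 Y0.000
G1 X13.000 Y0.000
G1 X13.000 Y7.000
G1 X0.000 Y7.000
G1 X0.000 Y0.000
; layer 4
G0 Z6.667
G0 X0.000 Y0.000
G1 X13.000 Y0.000
G1 X13.000 Y4.667
G1 X0.000 Y4.667
G1 X0.000 Y0.000
; layer 5
G0 Z8.333
G0 X0.000 Y0.000
G1 X13.000 Y0.000
G1 X13.000 Y2.333
G1 X0.000 Y2.333
G1 X0.000 Y0.000
M2 ; end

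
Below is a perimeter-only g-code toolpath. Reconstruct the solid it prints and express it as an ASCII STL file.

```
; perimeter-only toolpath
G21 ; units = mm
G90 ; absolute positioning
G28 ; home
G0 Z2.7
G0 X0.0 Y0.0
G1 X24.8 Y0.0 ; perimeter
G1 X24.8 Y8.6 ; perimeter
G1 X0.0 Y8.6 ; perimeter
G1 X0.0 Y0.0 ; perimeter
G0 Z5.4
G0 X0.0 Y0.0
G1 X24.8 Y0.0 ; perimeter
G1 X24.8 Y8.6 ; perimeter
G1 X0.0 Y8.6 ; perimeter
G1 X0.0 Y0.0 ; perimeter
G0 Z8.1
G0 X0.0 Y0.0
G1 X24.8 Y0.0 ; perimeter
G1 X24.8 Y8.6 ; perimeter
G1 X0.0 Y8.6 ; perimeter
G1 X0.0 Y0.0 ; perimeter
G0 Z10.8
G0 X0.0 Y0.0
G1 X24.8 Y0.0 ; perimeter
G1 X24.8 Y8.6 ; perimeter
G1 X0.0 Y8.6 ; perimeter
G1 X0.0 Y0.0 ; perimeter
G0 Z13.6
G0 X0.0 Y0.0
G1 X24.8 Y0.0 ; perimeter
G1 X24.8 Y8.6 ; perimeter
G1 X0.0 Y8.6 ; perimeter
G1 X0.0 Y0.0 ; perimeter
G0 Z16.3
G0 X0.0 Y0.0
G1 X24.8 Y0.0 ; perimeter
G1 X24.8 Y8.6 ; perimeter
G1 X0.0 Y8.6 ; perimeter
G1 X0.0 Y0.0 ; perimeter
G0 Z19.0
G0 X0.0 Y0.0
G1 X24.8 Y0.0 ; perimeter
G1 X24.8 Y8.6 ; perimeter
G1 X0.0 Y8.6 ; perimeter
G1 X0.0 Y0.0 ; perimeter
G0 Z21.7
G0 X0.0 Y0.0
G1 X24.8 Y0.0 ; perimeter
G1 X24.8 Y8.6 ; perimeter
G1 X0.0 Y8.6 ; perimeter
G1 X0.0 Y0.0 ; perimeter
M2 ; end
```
solid part
  facet normal 0.0000 0.0000 -1.0000
    outer loop
      vertex 24.8 8.6 0.0
      vertex 24.8 0.0 0.0
      vertex 0.0 0.0 0.0
    endloop
  endfacet
  facet normal 0.0000 0.0000 -1.0000
    outer loop
      vertex 0.0 8.6 0.0
      vertex 24.8 8.6 0.0
      vertex 0.0 0.0 0.0
    endloop
  endfacet
  facet normal 0.0000 0.0000 1.0000
    outer loop
      vertex 0.0 0.0 21.7
      vertex 24.8 0.0 21.7
      vertex 24.8 8.6 21.7
    endloop
  endfacet
  facet normal 0.0000 0.0000 1.0000
    outer loop
      vertex 0.0 0.0 21.7
      vertex 24.8 8.6 21.7
      vertex 0.0 8.6 21.7
    endloop
  endfacet
  facet normal 0.0000 -1.0000 0.0000
    outer loop
      vertex 0.0 0.0 0.0
      vertex 24.8 0.0 0.0
      vertex 24.8 0.0 21.7
    endloop
  endfacet
  facet normal 0.0000 -1.0000 0.0000
    outer loop
      vertex 0.0 0.0 0.0
      vertex 24.8 0.0 21.7
      vertex 0.0 0.0 21.7
    endloop
  endfacet
  facet normal 0.0000 1.0000 0.0000
    outer loop
      vertex 24.8 8.6 21.7
      vertex 24.8 8.6 0.0
      vertex 0.0 8.6 0.0
    endloop
  endfacet
  facet normal 0.0000 1.0000 0.0000
    outer loop
      vertex 0.0 8.6 21.7
      vertex 24.8 8.6 21.7
      vertex 0.0 8.6 0.0
    endloop
  endfacet
  facet normal -1.0000 0.0000 0.0000
    outer loop
      vertex 0.0 8.6 21.7
      vertex 0.0 8.6 0.0
      vertex 0.0 0.0 0.0
    endloop
  endfacet
  facet normal -1.0000 0.0000 0.0000
    outer loop
      vertex 0.0 0.0 21.7
      vertex 0.0 8.6 21.7
      vertex 0.0 0.0 0.0
    endloop
  endfacet
  facet normal 1.0000 0.0000 0.0000
    outer loop
      vertex 24.8 0.0 0.0
      vertex 24.8 8.6 0.0
      vertex 24.8 8.6 21.7
    endloop
  endfacet
  facet normal 1.0000 0.0000 0.0000
    outer loop
      vertex 24.8 0.0 0.0
      vertex 24.8 8.6 21.7
      vertex 24.8 0.0 21.7
    endloop
  endfacet
endsolid part

The G0 Z moves step by Δz≈2.7 mm. Every layer's G1 loop is the same polygon, so the solid is a straight extrusion of it from z=0 to z≈21.7. Closing with flat bottom and top caps and triangulating gives 12 facets — a rectangular box, roughly 24.8 × 8.6 mm footprint and 21.7 mm tall.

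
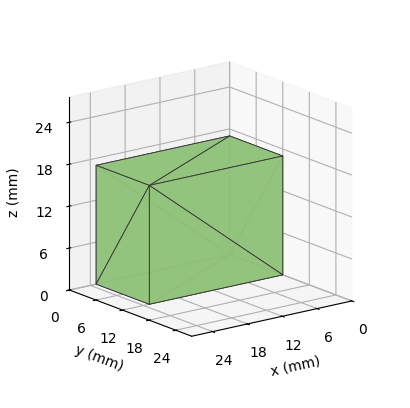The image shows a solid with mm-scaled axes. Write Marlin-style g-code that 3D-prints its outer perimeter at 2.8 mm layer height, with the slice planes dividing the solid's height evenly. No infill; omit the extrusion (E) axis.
Reading the render: the shape is a rectangular box, roughly 23 × 12 mm footprint and 17 mm tall (dimensions read to the nearest mm from the axis ticks). For the g-code, the solid's height is divided into equal slices at the stated Δz and each level perimeter traced with G1 moves after a G0 lift.

; perimeter-only toolpath
G21 ; units = mm
G90 ; absolute positioning
G28 ; home
; layer 1
G0 Z2.8
G0 X0.0 Y0.0
G1 X23.0 Y0.0
G1 X23.0 Y12.0
G1 X0.0 Y12.0
G1 X0.0 Y0.0
; layer 2
G0 Z5.7
G0 X0.0 Y0.0
G1 X23.0 Y0.0
G1 X23.0 Y12.0
G1 X0.0 Y12.0
G1 X0.0 Y0.0
; layer 3
G0 Z8.5
G0 X0.0 Y0.0
G1 X23.0 Y0.0
G1 X23.0 Y12.0
G1 X0.0 Y12.0
G1 X0.0 Y0.0
; layer 4
G0 Z11.3
G0 X0.0 Y0.0
G1 X23.0 Y0.0
G1 X23.0 Y12.0
G1 X0.0 Y12.0
G1 X0.0 Y0.0
; layer 5
G0 Z14.2
G0 X0.0 Y0.0
G1 X23.0 Y0.0
G1 X23.0 Y12.0
G1 X0.0 Y12.0
G1 X0.0 Y0.0
; layer 6
G0 Z17.0
G0 X0.0 Y0.0
G1 X23.0 Y0.0
G1 X23.0 Y12.0
G1 X0.0 Y12.0
G1 X0.0 Y0.0
M2 ; end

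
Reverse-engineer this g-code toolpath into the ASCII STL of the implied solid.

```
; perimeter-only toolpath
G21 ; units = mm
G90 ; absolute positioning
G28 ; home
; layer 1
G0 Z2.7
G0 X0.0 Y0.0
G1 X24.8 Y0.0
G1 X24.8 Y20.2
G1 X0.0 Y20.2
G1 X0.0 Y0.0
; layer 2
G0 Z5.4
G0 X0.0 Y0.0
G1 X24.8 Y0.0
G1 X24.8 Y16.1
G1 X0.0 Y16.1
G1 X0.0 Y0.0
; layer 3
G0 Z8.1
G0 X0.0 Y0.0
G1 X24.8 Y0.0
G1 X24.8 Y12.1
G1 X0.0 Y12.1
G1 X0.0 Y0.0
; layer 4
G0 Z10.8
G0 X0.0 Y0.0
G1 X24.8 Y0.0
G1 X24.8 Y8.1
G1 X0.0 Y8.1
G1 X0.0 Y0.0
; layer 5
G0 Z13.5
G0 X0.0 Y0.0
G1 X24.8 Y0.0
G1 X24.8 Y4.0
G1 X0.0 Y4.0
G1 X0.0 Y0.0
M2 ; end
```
solid part
  facet normal 0.0000 0.0000 -1.0000
    outer loop
      vertex 24.8 24.2 0.0
      vertex 24.8 0.0 0.0
      vertex 0.0 0.0 0.0
    endloop
  endfacet
  facet normal 0.0000 0.0000 -1.0000
    outer loop
      vertex 0.0 24.2 0.0
      vertex 24.8 24.2 0.0
      vertex 0.0 0.0 0.0
    endloop
  endfacet
  facet normal 0.0000 -1.0000 0.0000
    outer loop
      vertex 0.0 0.0 0.0
      vertex 24.8 0.0 0.0
      vertex 24.8 0.0 16.2
    endloop
  endfacet
  facet normal 0.0000 -1.0000 0.0000
    outer loop
      vertex 0.0 0.0 0.0
      vertex 24.8 0.0 16.2
      vertex 0.0 0.0 16.2
    endloop
  endfacet
  facet normal 0.0000 0.5563 0.8310
    outer loop
      vertex 0.0 0.0 16.2
      vertex 24.8 0.0 16.2
      vertex 24.8 24.2 0.0
    endloop
  endfacet
  facet normal 0.0000 0.5563 0.8310
    outer loop
      vertex 0.0 0.0 16.2
      vertex 24.8 24.2 0.0
      vertex 0.0 24.2 0.0
    endloop
  endfacet
  facet normal -1.0000 0.0000 0.0000
    outer loop
      vertex 0.0 0.0 16.2
      vertex 0.0 24.2 0.0
      vertex 0.0 0.0 0.0
    endloop
  endfacet
  facet normal 1.0000 0.0000 0.0000
    outer loop
      vertex 24.8 0.0 0.0
      vertex 24.8 24.2 0.0
      vertex 24.8 0.0 16.2
    endloop
  endfacet
endsolid part

The G0 Z moves step by Δz≈2.7 mm. The G1 loops shrink linearly with z, so the solid tapers from its base footprint up to z≈16.2. Closing with a flat bottom cap and the tapered top and triangulating gives 8 facets — a wedge (ramp): 24.8 × 24.2 mm base, rising to 16.2 mm along the y=0 edge and sloping linearly to z=0 at y=24.2.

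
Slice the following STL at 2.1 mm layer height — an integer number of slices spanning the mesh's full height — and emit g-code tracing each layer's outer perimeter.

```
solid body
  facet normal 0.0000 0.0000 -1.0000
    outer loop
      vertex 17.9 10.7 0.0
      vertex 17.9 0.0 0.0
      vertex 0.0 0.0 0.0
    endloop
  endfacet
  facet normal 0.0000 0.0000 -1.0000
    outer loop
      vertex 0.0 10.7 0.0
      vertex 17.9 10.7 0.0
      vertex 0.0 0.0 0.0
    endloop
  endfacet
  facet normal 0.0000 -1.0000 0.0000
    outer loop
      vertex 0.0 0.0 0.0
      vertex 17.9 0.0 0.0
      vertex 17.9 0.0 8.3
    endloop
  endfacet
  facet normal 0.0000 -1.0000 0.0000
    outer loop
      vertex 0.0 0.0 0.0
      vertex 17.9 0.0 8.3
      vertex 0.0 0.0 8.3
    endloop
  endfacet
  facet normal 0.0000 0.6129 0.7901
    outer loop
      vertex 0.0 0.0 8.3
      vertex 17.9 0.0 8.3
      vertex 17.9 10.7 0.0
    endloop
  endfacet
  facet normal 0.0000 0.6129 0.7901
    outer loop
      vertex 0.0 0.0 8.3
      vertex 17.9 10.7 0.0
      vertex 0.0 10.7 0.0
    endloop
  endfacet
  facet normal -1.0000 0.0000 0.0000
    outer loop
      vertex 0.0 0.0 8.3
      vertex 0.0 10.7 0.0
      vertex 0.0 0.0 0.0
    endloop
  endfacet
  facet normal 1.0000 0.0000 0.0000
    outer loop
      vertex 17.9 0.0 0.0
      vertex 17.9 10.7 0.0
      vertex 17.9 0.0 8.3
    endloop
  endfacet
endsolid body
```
; perimeter-only toolpath
G21 ; units = mm
G90 ; absolute positioning
G28 ; home
; layer 1
G0 Z2.1
G0 X0.0 Y0.0
G1 X17.9 Y0.0
G1 X17.9 Y8.0
G1 X0.0 Y8.0
G1 X0.0 Y0.0
; layer 2
G0 Z4.2
G0 X0.0 Y0.0
G1 X17.9 Y0.0
G1 X17.9 Y5.3
G1 X0.0 Y5.3
G1 X0.0 Y0.0
; layer 3
G0 Z6.2
G0 X0.0 Y0.0
G1 X17.9 Y0.0
G1 X17.9 Y2.7
G1 X0.0 Y2.7
G1 X0.0 Y0.0
M2 ; end

The solid is a wedge (ramp): 17.9 × 10.7 mm base, rising to 8.3 mm along the y=0 edge and sloping linearly to z=0 at y=10.7. Slicing at Δz = 2.1 mm — 4 equal slices spanning the solid's height, so layer i sits at z = i·h/4 — gives 3 non-empty perimeters. Each is a 4-segment closed polygon; G0 lifts to the layer z and rapids to the start vertex, then G1 traces the edges. The cross-section shrinks linearly with z (the slice at the apex is degenerate and omitted).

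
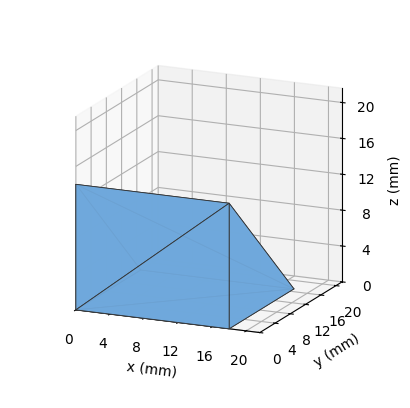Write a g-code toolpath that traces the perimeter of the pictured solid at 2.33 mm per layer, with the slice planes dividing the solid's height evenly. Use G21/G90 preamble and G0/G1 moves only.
Reading the render: the shape is a wedge (ramp): 18 × 17 mm base, rising to 14 mm along the y=0 edge and sloping linearly to z=0 at y=17 (dimensions read to the nearest mm from the axis ticks). For the g-code, the solid's height is divided into equal slices at the stated Δz and each level perimeter traced with G1 moves after a G0 lift.

; perimeter-only toolpath
G21 ; units = mm
G90 ; absolute positioning
G28 ; home
; layer 1
G0 Z2.33
G0 X0.00 Y0.00
G1 X18.00 Y0.00
G1 X18.00 Y14.17
G1 X0.00 Y14.17
G1 X0.00 Y0.00
; layer 2
G0 Z4.67
G0 X0.00 Y0.00
G1 X18.00 Y0.00
G1 X18.00 Y11.33
G1 X0.00 Y11.33
G1 X0.00 Y0.00
; layer 3
G0 Z7.00
G0 X0.00 Y0.00
G1 X18.00 Y0.00
G1 X18.00 Y8.50
G1 X0.00 Y8.50
G1 X0.00 Y0.00
; layer 4
G0 Z9.33
G0 X0.00 Y0.00
G1 X18.00 Y0.00
G1 X18.00 Y5.67
G1 X0.00 Y5.67
G1 X0.00 Y0.00
; layer 5
G0 Z11.67
G0 X0.00 Y0.00
G1 X18.00 Y0.00
G1 X18.00 Y2.83
G1 X0.00 Y2.83
G1 X0.00 Y0.00
M2 ; end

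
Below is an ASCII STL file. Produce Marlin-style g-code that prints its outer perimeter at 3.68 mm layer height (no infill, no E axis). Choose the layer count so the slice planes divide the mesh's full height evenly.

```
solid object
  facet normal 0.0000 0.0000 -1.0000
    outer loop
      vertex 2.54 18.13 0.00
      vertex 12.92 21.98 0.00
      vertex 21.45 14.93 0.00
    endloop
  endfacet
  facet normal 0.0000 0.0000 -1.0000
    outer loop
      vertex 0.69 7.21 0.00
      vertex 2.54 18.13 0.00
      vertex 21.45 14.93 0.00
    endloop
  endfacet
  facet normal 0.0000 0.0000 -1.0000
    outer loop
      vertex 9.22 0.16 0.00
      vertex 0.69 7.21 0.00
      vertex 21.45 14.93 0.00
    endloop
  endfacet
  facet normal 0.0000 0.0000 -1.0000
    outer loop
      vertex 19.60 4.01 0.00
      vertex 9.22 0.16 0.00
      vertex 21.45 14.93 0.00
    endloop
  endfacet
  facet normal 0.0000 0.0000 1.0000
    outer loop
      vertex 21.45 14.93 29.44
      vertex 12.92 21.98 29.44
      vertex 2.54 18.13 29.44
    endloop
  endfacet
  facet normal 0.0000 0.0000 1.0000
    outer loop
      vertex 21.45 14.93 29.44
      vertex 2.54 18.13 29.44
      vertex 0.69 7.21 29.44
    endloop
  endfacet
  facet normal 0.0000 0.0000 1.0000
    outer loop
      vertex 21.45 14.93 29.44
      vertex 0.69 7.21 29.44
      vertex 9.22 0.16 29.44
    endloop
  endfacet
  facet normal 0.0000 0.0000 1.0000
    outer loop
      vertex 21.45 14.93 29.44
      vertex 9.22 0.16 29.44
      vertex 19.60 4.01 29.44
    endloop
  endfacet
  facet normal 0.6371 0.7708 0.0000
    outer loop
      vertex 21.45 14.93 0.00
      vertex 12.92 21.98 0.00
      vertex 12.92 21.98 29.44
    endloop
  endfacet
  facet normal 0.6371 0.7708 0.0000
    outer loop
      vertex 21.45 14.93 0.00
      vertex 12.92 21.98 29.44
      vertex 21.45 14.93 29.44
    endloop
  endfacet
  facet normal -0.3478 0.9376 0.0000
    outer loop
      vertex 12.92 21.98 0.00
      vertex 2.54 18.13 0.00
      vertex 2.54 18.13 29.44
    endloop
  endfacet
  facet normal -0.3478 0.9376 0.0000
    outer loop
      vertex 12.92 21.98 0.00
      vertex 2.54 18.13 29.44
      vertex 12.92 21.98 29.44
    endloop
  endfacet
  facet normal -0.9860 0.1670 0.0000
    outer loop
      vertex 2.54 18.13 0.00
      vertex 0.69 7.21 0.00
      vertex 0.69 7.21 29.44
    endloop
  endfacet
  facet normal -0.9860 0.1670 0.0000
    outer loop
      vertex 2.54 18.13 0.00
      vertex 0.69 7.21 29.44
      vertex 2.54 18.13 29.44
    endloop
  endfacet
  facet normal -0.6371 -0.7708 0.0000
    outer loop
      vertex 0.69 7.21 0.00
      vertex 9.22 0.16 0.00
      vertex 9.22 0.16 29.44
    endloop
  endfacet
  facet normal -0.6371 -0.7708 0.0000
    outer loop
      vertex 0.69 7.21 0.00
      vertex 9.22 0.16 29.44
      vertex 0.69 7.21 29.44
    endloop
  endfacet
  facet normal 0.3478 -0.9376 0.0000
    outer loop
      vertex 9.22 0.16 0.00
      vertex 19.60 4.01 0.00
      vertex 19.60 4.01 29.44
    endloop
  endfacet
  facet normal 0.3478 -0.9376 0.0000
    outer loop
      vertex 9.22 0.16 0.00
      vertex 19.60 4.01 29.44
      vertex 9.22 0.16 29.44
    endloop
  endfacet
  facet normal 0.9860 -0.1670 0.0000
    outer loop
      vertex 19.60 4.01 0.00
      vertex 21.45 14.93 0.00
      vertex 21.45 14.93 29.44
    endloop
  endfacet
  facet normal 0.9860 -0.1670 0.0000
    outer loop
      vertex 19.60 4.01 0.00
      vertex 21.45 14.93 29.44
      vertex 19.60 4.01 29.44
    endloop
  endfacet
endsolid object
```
; perimeter-only toolpath
G21 ; units = mm
G90 ; absolute positioning
G28 ; home
; layer 1
G0 Z3.68
G0 X21.45 Y14.93
G1 X12.92 Y21.98
G1 X2.54 Y18.13
G1 X0.69 Y7.21
G1 X9.22 Y0.16
G1 X19.60 Y4.01
G1 X21.45 Y14.93
; layer 2
G0 Z7.36
G0 X21.45 Y14.93
G1 X12.92 Y21.98
G1 X2.54 Y18.13
G1 X0.69 Y7.21
G1 X9.22 Y0.16
G1 X19.60 Y4.01
G1 X21.45 Y14.93
; layer 3
G0 Z11.04
G0 X21.45 Y14.93
G1 X12.92 Y21.98
G1 X2.54 Y18.13
G1 X0.69 Y7.21
G1 X9.22 Y0.16
G1 X19.60 Y4.01
G1 X21.45 Y14.93
; layer 4
G0 Z14.72
G0 X21.45 Y14.93
G1 X12.92 Y21.98
G1 X2.54 Y18.13
G1 X0.69 Y7.21
G1 X9.22 Y0.16
G1 X19.60 Y4.01
G1 X21.45 Y14.93
; layer 5
G0 Z18.40
G0 X21.45 Y14.93
G1 X12.92 Y21.98
G1 X2.54 Y18.13
G1 X0.69 Y7.21
G1 X9.22 Y0.16
G1 X19.60 Y4.01
G1 X21.45 Y14.93
; layer 6
G0 Z22.08
G0 X21.45 Y14.93
G1 X12.92 Y21.98
G1 X2.54 Y18.13
G1 X0.69 Y7.21
G1 X9.22 Y0.16
G1 X19.60 Y4.01
G1 X21.45 Y14.93
; layer 7
G0 Z25.76
G0 X21.45 Y14.93
G1 X12.92 Y21.98
G1 X2.54 Y18.13
G1 X0.69 Y7.21
G1 X9.22 Y0.16
G1 X19.60 Y4.01
G1 X21.45 Y14.93
; layer 8
G0 Z29.44
G0 X21.45 Y14.93
G1 X12.92 Y21.98
G1 X2.54 Y18.13
G1 X0.69 Y7.21
G1 X9.22 Y0.16
G1 X19.60 Y4.01
G1 X21.45 Y14.93
M2 ; end

The solid is a regular 6-sided prism (a cylinder approximated with 6 flat sides), circumscribed radius ≈ 11.1 mm, height ≈ 29.4 mm. Slicing at Δz = 3.68 mm — 8 equal slices spanning the solid's height, so layer i sits at z = i·h/8 — gives 8 non-empty perimeters. Each is a 6-segment closed polygon; G0 lifts to the layer z and rapids to the start vertex, then G1 traces the edges.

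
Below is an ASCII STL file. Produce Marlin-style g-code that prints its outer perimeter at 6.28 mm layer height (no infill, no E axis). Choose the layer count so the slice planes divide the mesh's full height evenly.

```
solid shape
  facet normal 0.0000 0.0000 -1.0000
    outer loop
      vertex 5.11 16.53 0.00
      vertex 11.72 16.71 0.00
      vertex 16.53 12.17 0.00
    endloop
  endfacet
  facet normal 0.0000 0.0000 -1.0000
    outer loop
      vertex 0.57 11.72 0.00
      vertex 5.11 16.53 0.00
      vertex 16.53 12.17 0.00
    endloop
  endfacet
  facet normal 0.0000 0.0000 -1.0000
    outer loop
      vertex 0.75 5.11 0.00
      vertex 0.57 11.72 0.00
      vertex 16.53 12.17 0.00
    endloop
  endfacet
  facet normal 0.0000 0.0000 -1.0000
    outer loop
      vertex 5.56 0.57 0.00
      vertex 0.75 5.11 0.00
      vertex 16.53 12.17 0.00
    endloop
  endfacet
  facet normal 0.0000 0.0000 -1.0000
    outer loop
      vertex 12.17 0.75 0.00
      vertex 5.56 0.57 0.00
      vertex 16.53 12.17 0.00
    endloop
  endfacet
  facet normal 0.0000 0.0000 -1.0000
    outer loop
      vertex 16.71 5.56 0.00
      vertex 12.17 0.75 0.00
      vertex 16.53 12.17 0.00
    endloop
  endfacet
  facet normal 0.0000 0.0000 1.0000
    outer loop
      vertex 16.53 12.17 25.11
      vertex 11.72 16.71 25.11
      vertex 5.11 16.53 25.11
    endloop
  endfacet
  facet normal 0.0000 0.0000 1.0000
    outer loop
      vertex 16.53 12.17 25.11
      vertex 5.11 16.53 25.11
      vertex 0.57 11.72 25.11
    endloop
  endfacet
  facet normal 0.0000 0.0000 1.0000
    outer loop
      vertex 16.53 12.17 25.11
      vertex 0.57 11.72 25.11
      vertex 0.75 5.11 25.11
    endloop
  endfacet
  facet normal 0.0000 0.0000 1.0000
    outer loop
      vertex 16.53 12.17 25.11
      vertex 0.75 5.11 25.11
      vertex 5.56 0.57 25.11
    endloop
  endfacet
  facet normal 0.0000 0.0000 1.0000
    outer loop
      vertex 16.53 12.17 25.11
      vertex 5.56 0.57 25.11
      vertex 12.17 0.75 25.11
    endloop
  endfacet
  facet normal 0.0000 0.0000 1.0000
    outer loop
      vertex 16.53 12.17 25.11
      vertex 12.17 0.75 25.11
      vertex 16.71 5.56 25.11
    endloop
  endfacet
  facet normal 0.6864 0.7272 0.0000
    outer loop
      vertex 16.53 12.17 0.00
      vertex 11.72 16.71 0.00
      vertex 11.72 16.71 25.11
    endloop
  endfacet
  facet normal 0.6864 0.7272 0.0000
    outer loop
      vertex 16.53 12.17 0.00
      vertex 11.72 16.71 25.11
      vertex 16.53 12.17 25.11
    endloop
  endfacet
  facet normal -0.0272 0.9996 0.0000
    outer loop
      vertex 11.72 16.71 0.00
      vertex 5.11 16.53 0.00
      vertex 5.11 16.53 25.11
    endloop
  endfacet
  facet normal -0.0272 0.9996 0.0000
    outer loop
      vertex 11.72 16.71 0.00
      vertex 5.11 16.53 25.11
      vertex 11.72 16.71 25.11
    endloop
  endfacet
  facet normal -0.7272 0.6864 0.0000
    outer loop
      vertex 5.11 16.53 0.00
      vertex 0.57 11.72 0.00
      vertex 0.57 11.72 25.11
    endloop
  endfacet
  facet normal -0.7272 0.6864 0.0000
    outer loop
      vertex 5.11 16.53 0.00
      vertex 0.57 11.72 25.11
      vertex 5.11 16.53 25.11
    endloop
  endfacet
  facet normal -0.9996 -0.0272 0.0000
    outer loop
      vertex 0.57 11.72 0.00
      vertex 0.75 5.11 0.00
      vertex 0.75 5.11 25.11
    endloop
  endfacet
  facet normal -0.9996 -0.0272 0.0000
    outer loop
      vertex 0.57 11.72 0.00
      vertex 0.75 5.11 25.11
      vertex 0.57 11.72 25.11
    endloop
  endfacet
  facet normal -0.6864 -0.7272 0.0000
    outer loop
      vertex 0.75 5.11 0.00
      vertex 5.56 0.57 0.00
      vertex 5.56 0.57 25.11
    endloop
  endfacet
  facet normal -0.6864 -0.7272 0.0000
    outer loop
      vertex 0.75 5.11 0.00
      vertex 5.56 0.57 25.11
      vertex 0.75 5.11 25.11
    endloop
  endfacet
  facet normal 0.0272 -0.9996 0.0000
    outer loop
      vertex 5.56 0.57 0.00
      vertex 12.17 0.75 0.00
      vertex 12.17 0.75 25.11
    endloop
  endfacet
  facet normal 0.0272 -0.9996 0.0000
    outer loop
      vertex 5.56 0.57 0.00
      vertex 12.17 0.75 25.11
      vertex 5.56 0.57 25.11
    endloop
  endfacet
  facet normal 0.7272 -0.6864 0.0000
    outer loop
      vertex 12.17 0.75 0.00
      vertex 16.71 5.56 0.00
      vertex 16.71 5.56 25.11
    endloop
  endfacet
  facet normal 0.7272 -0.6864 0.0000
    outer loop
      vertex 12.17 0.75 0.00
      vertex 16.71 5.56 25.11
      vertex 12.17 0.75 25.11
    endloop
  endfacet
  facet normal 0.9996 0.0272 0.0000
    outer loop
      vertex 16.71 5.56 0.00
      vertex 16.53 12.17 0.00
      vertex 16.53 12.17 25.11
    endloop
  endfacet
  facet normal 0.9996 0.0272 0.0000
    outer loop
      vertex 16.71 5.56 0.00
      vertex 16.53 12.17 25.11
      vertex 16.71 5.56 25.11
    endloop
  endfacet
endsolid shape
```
; perimeter-only toolpath
G21 ; units = mm
G90 ; absolute positioning
G28 ; home
; layer 1
G0 Z6.28
G0 X16.53 Y12.17
G1 X11.72 Y16.71
G1 X5.11 Y16.53
G1 X0.57 Y11.72
G1 X0.75 Y5.11
G1 X5.56 Y0.57
G1 X12.17 Y0.75
G1 X16.71 Y5.56
G1 X16.53 Y12.17
; layer 2
G0 Z12.55
G0 X16.53 Y12.17
G1 X11.72 Y16.71
G1 X5.11 Y16.53
G1 X0.57 Y11.72
G1 X0.75 Y5.11
G1 X5.56 Y0.57
G1 X12.17 Y0.75
G1 X16.71 Y5.56
G1 X16.53 Y12.17
; layer 3
G0 Z18.83
G0 X16.53 Y12.17
G1 X11.72 Y16.71
G1 X5.11 Y16.53
G1 X0.57 Y11.72
G1 X0.75 Y5.11
G1 X5.56 Y0.57
G1 X12.17 Y0.75
G1 X16.71 Y5.56
G1 X16.53 Y12.17
; layer 4
G0 Z25.11
G0 X16.53 Y12.17
G1 X11.72 Y16.71
G1 X5.11 Y16.53
G1 X0.57 Y11.72
G1 X0.75 Y5.11
G1 X5.56 Y0.57
G1 X12.17 Y0.75
G1 X16.71 Y5.56
G1 X16.53 Y12.17
M2 ; end

The solid is a regular 8-sided prism (a cylinder approximated with 8 flat sides), circumscribed radius ≈ 8.64 mm, height ≈ 25.1 mm. Slicing at Δz = 6.28 mm — 4 equal slices spanning the solid's height, so layer i sits at z = i·h/4 — gives 4 non-empty perimeters. Each is a 8-segment closed polygon; G0 lifts to the layer z and rapids to the start vertex, then G1 traces the edges.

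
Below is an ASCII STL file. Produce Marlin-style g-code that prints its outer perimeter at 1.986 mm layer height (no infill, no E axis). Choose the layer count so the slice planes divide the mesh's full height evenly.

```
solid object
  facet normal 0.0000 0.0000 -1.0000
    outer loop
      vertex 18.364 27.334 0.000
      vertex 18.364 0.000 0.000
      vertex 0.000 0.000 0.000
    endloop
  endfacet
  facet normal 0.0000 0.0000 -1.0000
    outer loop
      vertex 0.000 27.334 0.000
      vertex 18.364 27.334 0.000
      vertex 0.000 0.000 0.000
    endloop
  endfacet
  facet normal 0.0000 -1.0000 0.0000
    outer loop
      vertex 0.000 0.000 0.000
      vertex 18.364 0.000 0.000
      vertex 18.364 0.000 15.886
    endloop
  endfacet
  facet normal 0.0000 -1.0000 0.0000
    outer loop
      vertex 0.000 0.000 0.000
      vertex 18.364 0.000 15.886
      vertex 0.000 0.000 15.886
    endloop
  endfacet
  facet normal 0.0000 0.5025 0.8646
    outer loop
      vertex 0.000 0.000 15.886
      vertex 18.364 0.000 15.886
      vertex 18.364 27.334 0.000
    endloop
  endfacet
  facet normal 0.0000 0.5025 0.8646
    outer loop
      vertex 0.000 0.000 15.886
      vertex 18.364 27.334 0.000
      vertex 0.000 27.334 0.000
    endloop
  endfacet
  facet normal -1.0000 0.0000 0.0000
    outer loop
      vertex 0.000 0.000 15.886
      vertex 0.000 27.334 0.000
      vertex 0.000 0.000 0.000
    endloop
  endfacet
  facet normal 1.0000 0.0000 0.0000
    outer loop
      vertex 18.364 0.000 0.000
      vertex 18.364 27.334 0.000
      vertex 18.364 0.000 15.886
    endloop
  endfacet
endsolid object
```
; perimeter-only toolpath
G21 ; units = mm
G90 ; absolute positioning
G28 ; home
; layer 1
G0 Z1.986
G0 X0.000 Y0.000
G1 X18.364 Y0.000
G1 X18.364 Y23.917
G1 X0.000 Y23.917
G1 X0.000 Y0.000
; layer 2
G0 Z3.971
G0 X0.000 Y0.000
G1 X18.364 Y0.000
G1 X18.364 Y20.500
G1 X0.000 Y20.500
G1 X0.000 Y0.000
; layer 3
G0 Z5.957
G0 X0.000 Y0.000
G1 X18.364 Y0.000
G1 X18.364 Y17.084
G1 X0.000 Y17.084
G1 X0.000 Y0.000
; layer 4
G0 Z7.943
G0 X0.000 Y0.000
G1 X18.364 Y0.000
G1 X18.364 Y13.667
G1 X0.000 Y13.667
G1 X0.000 Y0.000
; layer 5
G0 Z9.929
G0 X0.000 Y0.000
G1 X18.364 Y0.000
G1 X18.364 Y10.250
G1 X0.000 Y10.250
G1 X0.000 Y0.000
; layer 6
G0 Z11.915
G0 X0.000 Y0.000
G1 X18.364 Y0.000
G1 X18.364 Y6.833
G1 X0.000 Y6.833
G1 X0.000 Y0.000
; layer 7
G0 Z13.900
G0 X0.000 Y0.000
G1 X18.364 Y0.000
G1 X18.364 Y3.417
G1 X0.000 Y3.417
G1 X0.000 Y0.000
M2 ; end

The solid is a wedge (ramp): 18.4 × 27.3 mm base, rising to 15.9 mm along the y=0 edge and sloping linearly to z=0 at y=27.3. Slicing at Δz = 1.986 mm — 8 equal slices spanning the solid's height, so layer i sits at z = i·h/8 — gives 7 non-empty perimeters. Each is a 4-segment closed polygon; G0 lifts to the layer z and rapids to the start vertex, then G1 traces the edges. The cross-section shrinks linearly with z (the slice at the apex is degenerate and omitted).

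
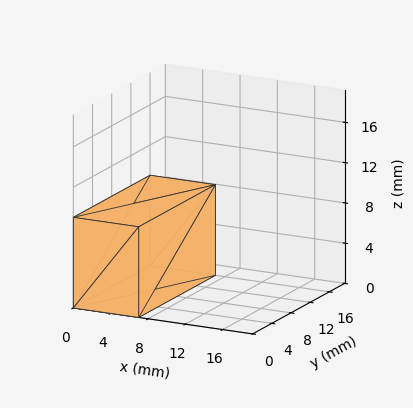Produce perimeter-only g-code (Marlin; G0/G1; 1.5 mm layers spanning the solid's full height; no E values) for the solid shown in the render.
Reading the render: the shape is a rectangular box, roughly 7 × 16 mm footprint and 9 mm tall (dimensions read to the nearest mm from the axis ticks). For the g-code, the solid's height is divided into equal slices at the stated Δz and each level perimeter traced with G1 moves after a G0 lift.

; perimeter-only toolpath
G21 ; units = mm
G90 ; absolute positioning
G28 ; home
; layer 1
G0 Z1.5
G0 X0.0 Y0.0
G1 X7.0 Y0.0
G1 X7.0 Y16.0
G1 X0.0 Y16.0
G1 X0.0 Y0.0
; layer 2
G0 Z3.0
G0 X0.0 Y0.0
G1 X7.0 Y0.0
G1 X7.0 Y16.0
G1 X0.0 Y16.0
G1 X0.0 Y0.0
; layer 3
G0 Z4.5
G0 X0.0 Y0.0
G1 X7.0 Y0.0
G1 X7.0 Y16.0
G1 X0.0 Y16.0
G1 X0.0 Y0.0
; layer 4
G0 Z6.0
G0 X0.0 Y0.0
G1 X7.0 Y0.0
G1 X7.0 Y16.0
G1 X0.0 Y16.0
G1 X0.0 Y0.0
; layer 5
G0 Z7.5
G0 X0.0 Y0.0
G1 X7.0 Y0.0
G1 X7.0 Y16.0
G1 X0.0 Y16.0
G1 X0.0 Y0.0
; layer 6
G0 Z9.0
G0 X0.0 Y0.0
G1 X7.0 Y0.0
G1 X7.0 Y16.0
G1 X0.0 Y16.0
G1 X0.0 Y0.0
M2 ; end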